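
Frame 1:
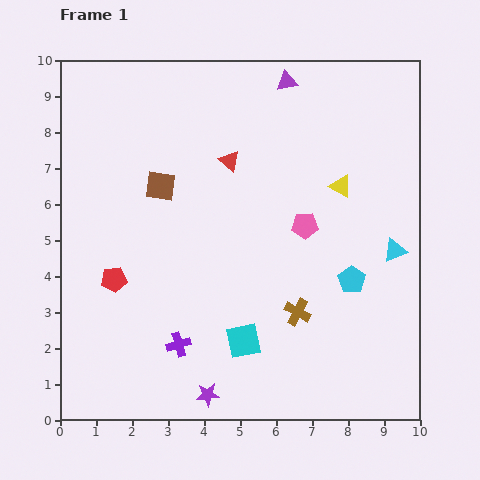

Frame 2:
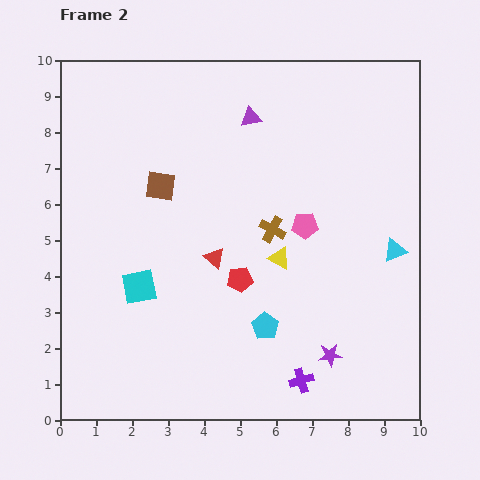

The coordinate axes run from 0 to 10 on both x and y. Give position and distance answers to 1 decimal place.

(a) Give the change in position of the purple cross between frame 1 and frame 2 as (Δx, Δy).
(3.4, -1.0)

The purple cross was at (3.3, 2.1) in frame 1 and (6.7, 1.1) in frame 2.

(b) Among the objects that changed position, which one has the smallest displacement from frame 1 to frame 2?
the purple triangle

(moved 1.4)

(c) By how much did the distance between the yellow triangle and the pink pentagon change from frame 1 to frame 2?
-0.4

Distance in frame 1: 1.5. Distance in frame 2: 1.1.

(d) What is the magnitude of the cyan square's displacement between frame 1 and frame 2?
3.3

The cyan square moved from (5.1, 2.2) to (2.2, 3.7), a distance of √(2.9² + 1.5²) ≈ 3.3.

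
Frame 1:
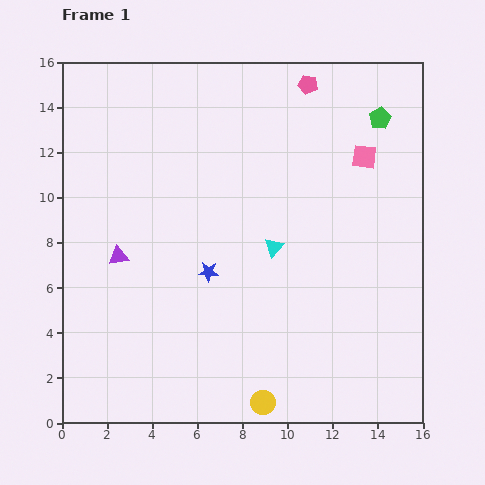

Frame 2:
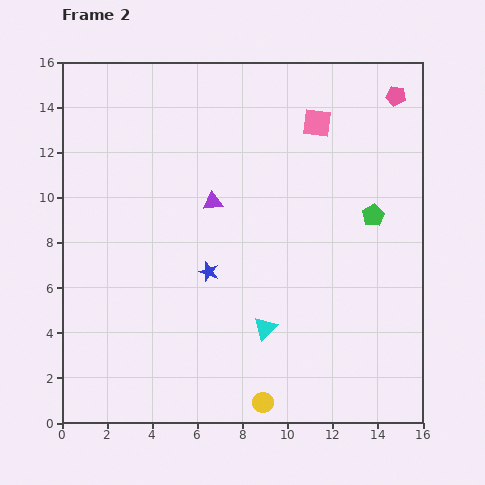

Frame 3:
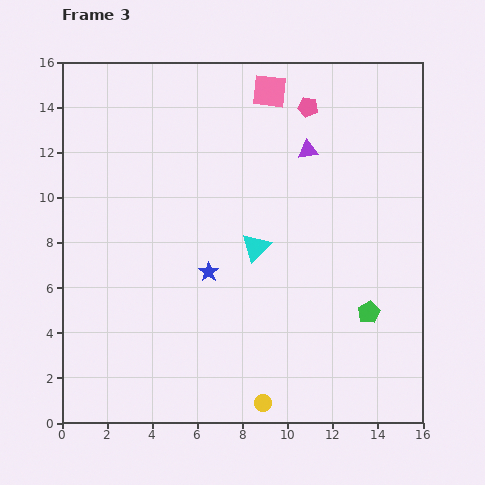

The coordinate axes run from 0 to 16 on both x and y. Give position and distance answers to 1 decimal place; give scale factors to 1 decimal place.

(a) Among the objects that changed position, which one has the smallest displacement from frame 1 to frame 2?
the pink square

(moved 2.6)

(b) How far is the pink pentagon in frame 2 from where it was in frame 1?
3.9

The pink pentagon moved from (10.9, 15.0) to (14.8, 14.5), a distance of √(3.9² + 0.5²) ≈ 3.9.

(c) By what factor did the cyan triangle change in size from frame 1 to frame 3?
1.5×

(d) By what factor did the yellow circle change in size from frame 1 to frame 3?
0.7×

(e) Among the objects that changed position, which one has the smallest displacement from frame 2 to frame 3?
the pink square

(moved 2.5)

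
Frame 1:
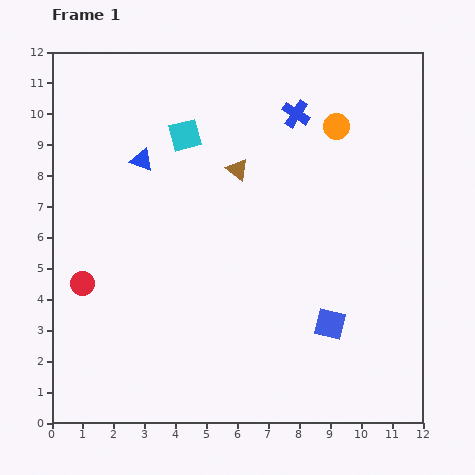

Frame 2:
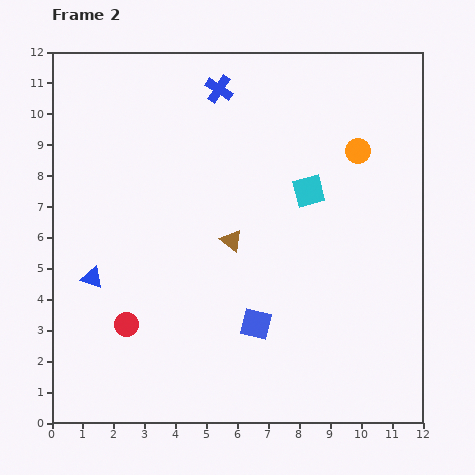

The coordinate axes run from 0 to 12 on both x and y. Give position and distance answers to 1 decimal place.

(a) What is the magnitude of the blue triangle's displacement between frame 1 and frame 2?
4.1

The blue triangle moved from (2.9, 8.5) to (1.3, 4.7), a distance of √(1.6² + 3.8²) ≈ 4.1.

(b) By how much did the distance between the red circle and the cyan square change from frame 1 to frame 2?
+1.5

Distance in frame 1: 5.8. Distance in frame 2: 7.3.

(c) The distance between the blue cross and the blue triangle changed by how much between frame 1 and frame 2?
+2.1

Distance in frame 1: 5.2. Distance in frame 2: 7.3.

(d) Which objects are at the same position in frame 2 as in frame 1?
none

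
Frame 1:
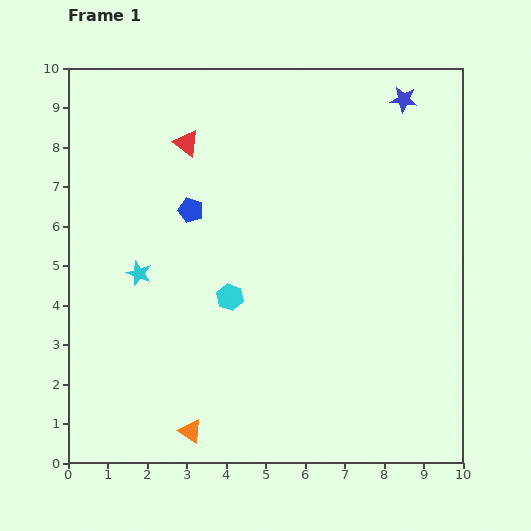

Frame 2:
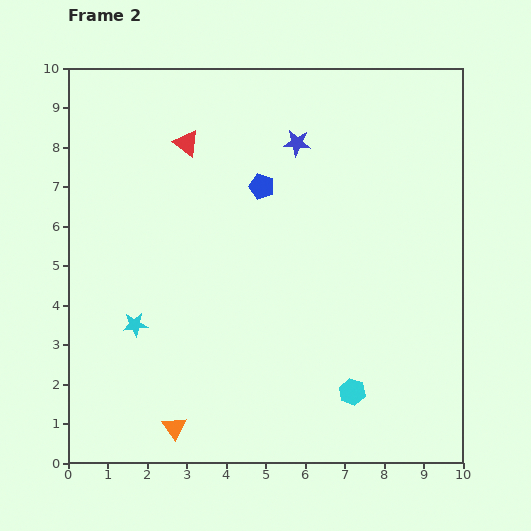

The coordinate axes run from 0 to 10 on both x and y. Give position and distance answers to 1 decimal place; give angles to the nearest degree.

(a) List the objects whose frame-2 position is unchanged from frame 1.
the red triangle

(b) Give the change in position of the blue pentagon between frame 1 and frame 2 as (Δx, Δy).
(1.8, 0.6)

The blue pentagon was at (3.1, 6.4) in frame 1 and (4.9, 7.0) in frame 2.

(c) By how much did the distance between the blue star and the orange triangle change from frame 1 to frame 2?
-2.2

Distance in frame 1: 10.0. Distance in frame 2: 7.8.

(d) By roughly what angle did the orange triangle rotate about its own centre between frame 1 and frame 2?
22° clockwise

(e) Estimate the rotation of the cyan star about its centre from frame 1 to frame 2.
27° counter-clockwise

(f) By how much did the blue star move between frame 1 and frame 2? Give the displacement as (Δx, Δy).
(-2.7, -1.1)

The blue star was at (8.5, 9.2) in frame 1 and (5.8, 8.1) in frame 2.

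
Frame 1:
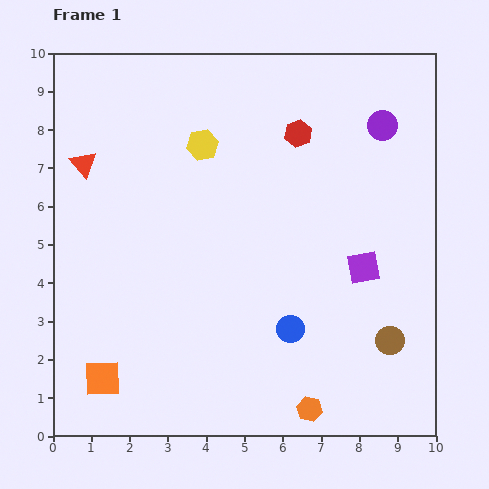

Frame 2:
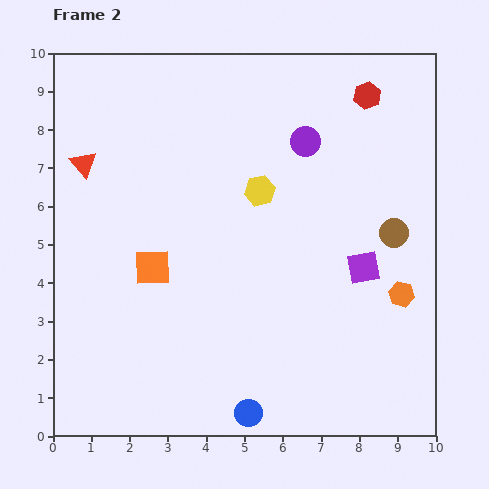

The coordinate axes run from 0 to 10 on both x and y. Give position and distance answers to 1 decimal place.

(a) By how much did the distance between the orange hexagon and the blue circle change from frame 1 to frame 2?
+2.9

Distance in frame 1: 2.2. Distance in frame 2: 5.1.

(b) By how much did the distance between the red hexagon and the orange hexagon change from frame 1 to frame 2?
-1.9

Distance in frame 1: 7.2. Distance in frame 2: 5.3.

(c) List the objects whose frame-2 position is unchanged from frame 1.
the purple square, the red triangle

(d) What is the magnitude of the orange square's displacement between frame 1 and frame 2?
3.2

The orange square moved from (1.3, 1.5) to (2.6, 4.4), a distance of √(1.3² + 2.9²) ≈ 3.2.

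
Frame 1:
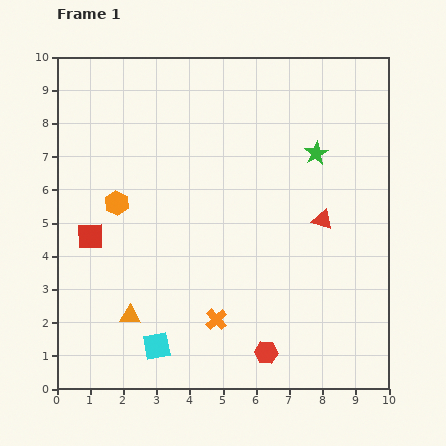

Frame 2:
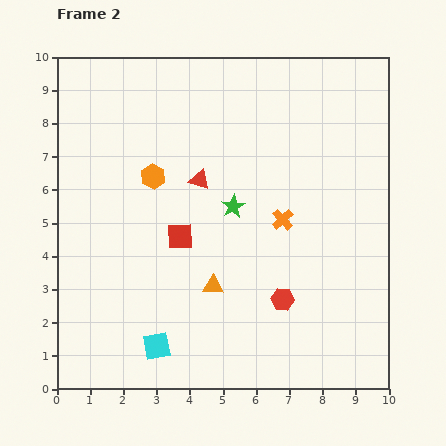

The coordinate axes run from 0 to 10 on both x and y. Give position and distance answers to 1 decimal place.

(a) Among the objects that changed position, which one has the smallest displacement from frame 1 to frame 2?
the orange hexagon

(moved 1.4)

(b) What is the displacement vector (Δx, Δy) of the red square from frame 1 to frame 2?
(2.7, 0.0)

The red square was at (1.0, 4.6) in frame 1 and (3.7, 4.6) in frame 2.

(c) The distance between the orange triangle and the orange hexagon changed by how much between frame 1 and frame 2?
+0.4

Distance in frame 1: 3.4. Distance in frame 2: 3.8.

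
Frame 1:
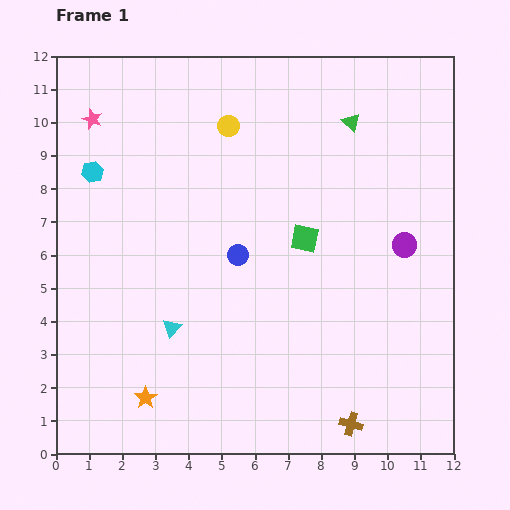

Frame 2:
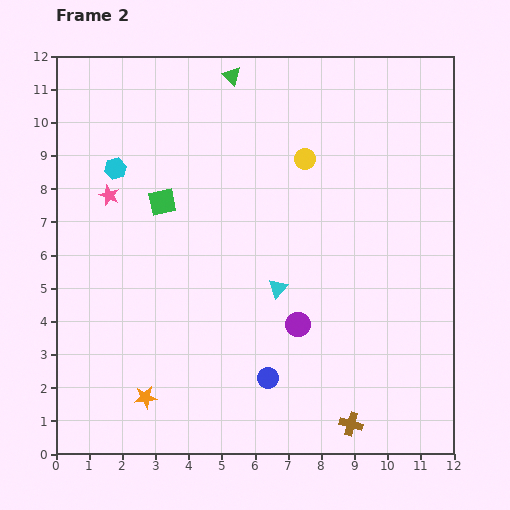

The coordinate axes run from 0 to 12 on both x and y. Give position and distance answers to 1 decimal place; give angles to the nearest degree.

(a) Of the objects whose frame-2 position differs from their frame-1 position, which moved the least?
the cyan hexagon

(moved 0.7)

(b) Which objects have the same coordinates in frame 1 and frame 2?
the brown cross, the orange star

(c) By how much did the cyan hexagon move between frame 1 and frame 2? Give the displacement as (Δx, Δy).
(0.7, 0.1)

The cyan hexagon was at (1.1, 8.5) in frame 1 and (1.8, 8.6) in frame 2.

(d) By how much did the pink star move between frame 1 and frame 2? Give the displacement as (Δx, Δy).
(0.5, -2.3)

The pink star was at (1.1, 10.1) in frame 1 and (1.6, 7.8) in frame 2.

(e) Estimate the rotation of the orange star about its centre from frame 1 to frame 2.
28° clockwise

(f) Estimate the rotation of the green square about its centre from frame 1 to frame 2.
23° counter-clockwise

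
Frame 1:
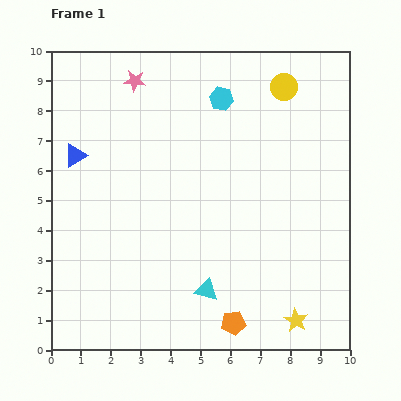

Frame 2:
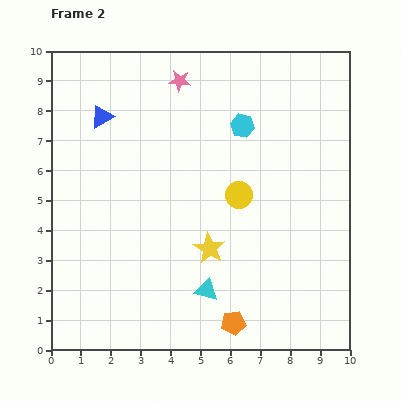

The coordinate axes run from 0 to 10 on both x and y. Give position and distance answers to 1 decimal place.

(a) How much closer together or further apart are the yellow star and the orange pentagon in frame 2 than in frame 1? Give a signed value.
+0.5

Distance in frame 1: 2.1. Distance in frame 2: 2.6.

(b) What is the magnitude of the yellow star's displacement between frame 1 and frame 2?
3.8

The yellow star moved from (8.2, 1.0) to (5.3, 3.4), a distance of √(2.9² + 2.4²) ≈ 3.8.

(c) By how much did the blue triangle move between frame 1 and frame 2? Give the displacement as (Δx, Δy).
(0.9, 1.3)

The blue triangle was at (0.8, 6.5) in frame 1 and (1.7, 7.8) in frame 2.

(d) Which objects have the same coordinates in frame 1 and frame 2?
the cyan triangle, the orange pentagon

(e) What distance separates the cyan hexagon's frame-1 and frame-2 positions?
1.1

The cyan hexagon moved from (5.7, 8.4) to (6.4, 7.5), a distance of √(0.7² + 0.9²) ≈ 1.1.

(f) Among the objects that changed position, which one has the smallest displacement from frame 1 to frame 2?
the cyan hexagon

(moved 1.1)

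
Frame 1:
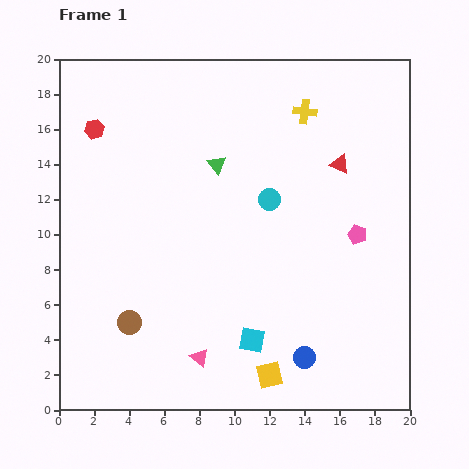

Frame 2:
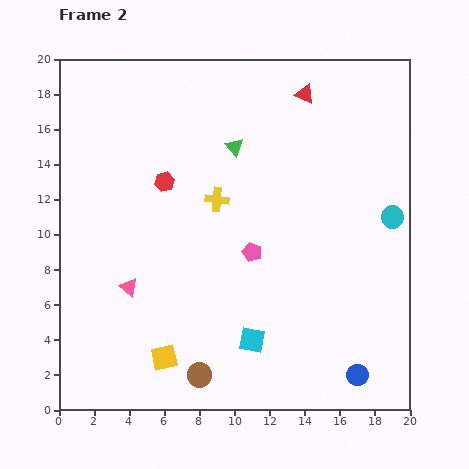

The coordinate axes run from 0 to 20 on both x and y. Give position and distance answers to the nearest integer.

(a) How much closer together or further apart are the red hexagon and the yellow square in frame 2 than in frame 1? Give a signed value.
-7

Distance in frame 1: 17. Distance in frame 2: 10.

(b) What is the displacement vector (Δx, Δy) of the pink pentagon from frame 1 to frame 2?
(-6, -1)

The pink pentagon was at (17, 10) in frame 1 and (11, 9) in frame 2.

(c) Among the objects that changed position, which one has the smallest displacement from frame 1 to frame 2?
the green triangle

(moved 1)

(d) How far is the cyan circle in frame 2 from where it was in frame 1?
7

The cyan circle moved from (12, 12) to (19, 11), a distance of √(7² + 1²) ≈ 7.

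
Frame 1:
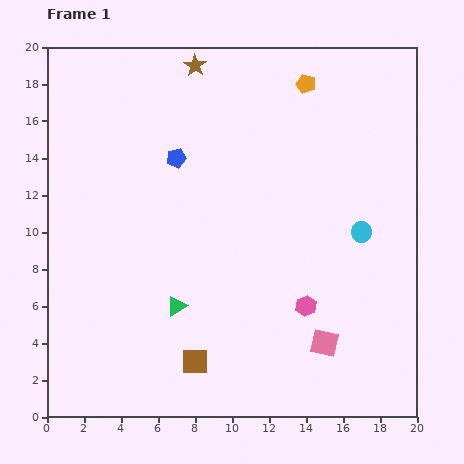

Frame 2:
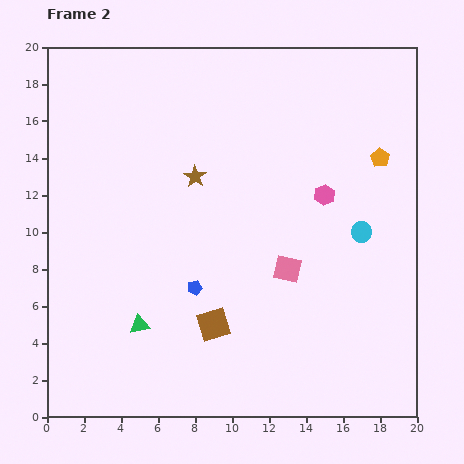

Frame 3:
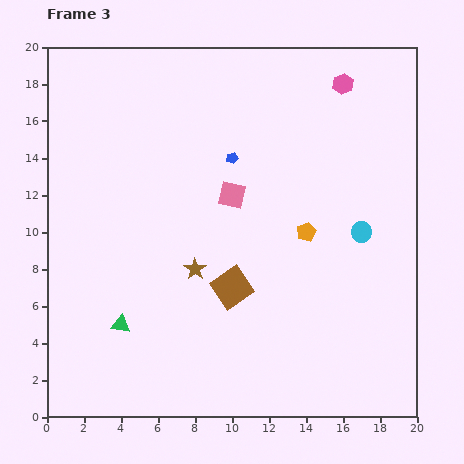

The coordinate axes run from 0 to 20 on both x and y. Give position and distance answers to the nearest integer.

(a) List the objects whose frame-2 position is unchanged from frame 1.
the cyan circle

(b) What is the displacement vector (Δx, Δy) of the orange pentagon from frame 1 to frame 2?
(4, -4)

The orange pentagon was at (14, 18) in frame 1 and (18, 14) in frame 2.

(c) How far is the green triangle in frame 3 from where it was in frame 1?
3

The green triangle moved from (7, 6) to (4, 5), a distance of √(3² + 1²) ≈ 3.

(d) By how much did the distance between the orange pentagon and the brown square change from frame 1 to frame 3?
-11

Distance in frame 1: 16. Distance in frame 3: 5.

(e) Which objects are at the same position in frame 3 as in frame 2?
the cyan circle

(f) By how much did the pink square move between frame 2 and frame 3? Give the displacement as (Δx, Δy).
(-3, 4)

The pink square was at (13, 8) in frame 2 and (10, 12) in frame 3.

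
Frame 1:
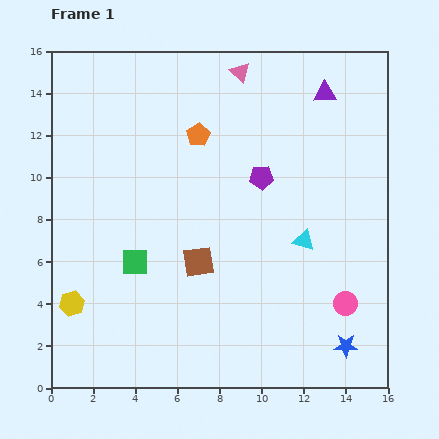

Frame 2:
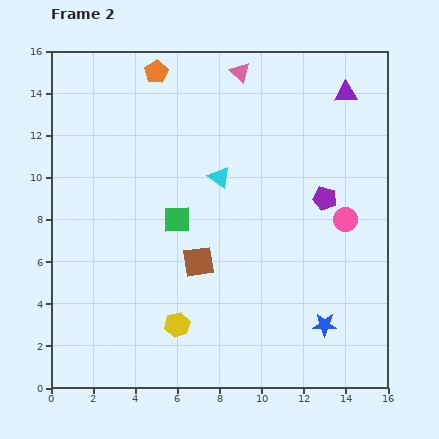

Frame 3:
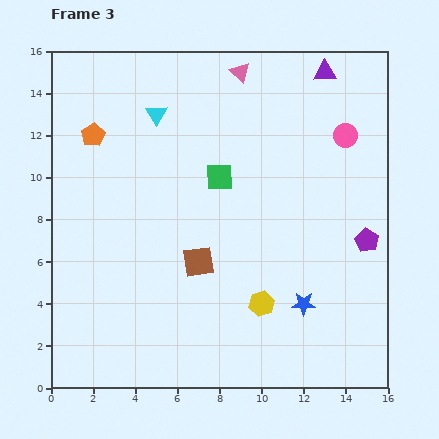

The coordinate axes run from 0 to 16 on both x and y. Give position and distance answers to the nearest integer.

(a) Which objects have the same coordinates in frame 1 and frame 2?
the brown square, the pink triangle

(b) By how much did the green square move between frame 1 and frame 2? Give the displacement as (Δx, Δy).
(2, 2)

The green square was at (4, 6) in frame 1 and (6, 8) in frame 2.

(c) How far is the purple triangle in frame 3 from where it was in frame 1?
1

The purple triangle moved from (13, 14) to (13, 15), a distance of √(0² + 1²) ≈ 1.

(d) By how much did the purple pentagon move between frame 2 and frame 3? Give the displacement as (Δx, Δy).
(2, -2)

The purple pentagon was at (13, 9) in frame 2 and (15, 7) in frame 3.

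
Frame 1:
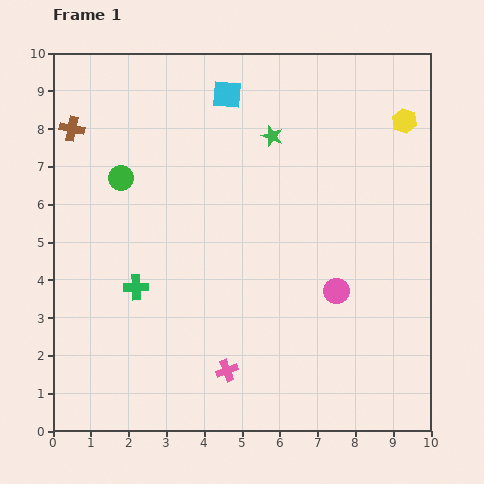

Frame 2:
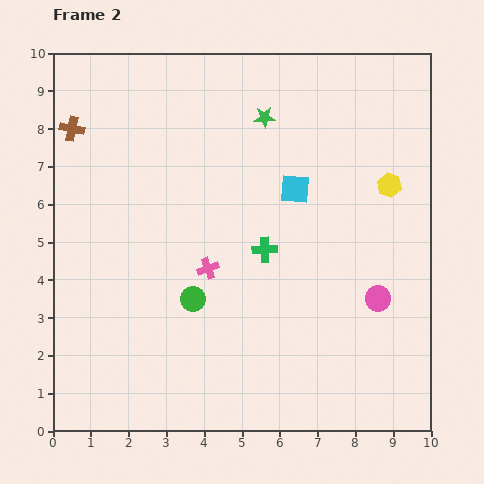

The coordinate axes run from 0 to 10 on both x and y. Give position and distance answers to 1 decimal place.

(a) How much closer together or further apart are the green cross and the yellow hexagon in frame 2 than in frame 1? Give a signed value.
-4.7

Distance in frame 1: 8.4. Distance in frame 2: 3.7.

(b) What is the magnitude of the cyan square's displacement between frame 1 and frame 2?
3.1

The cyan square moved from (4.6, 8.9) to (6.4, 6.4), a distance of √(1.8² + 2.5²) ≈ 3.1.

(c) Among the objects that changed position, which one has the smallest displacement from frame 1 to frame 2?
the green star

(moved 0.5)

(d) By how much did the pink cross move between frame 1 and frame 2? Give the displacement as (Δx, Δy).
(-0.5, 2.7)

The pink cross was at (4.6, 1.6) in frame 1 and (4.1, 4.3) in frame 2.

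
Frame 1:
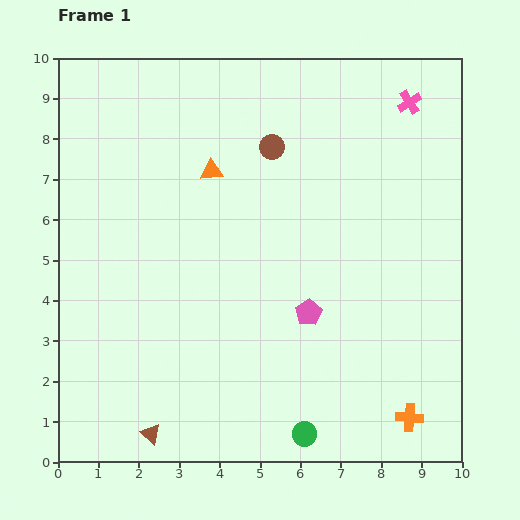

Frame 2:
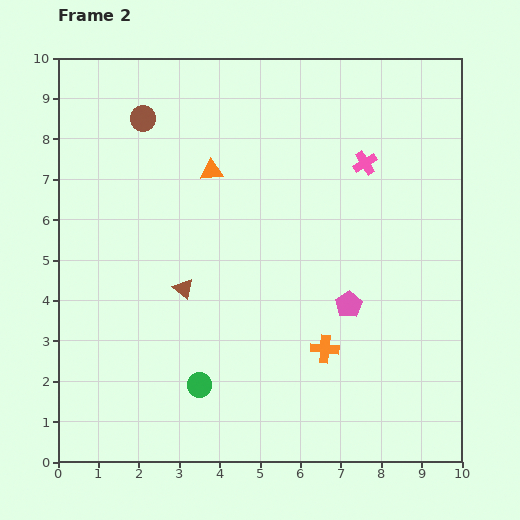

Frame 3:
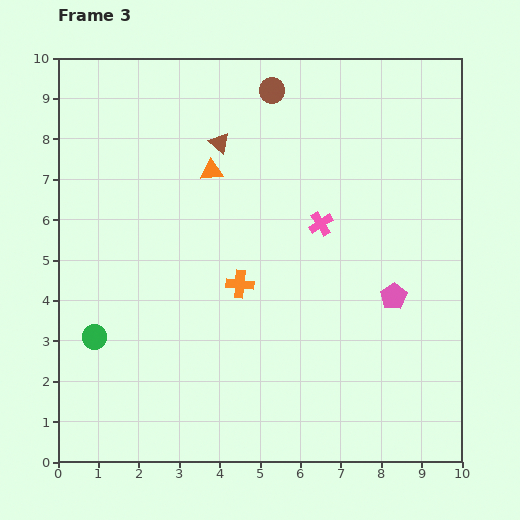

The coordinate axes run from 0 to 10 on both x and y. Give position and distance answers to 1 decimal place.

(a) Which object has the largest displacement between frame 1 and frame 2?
the brown triangle

(moved 3.7; next 3.3)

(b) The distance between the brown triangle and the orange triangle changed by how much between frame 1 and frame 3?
-6.0

Distance in frame 1: 6.7. Distance in frame 3: 0.7.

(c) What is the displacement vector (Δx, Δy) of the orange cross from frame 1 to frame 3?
(-4.2, 3.3)

The orange cross was at (8.7, 1.1) in frame 1 and (4.5, 4.4) in frame 3.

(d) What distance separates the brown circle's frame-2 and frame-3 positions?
3.3

The brown circle moved from (2.1, 8.5) to (5.3, 9.2), a distance of √(3.2² + 0.7²) ≈ 3.3.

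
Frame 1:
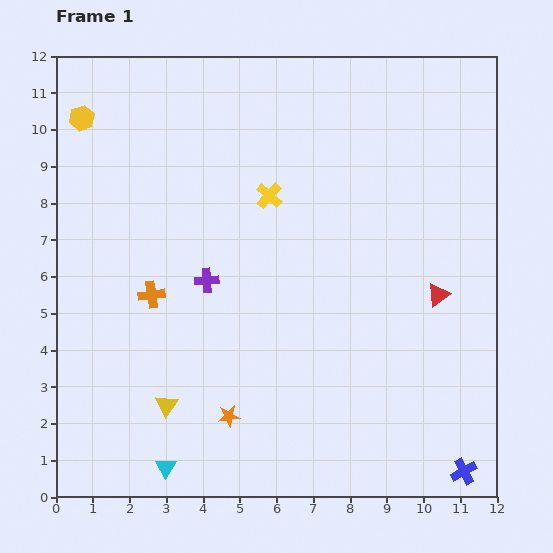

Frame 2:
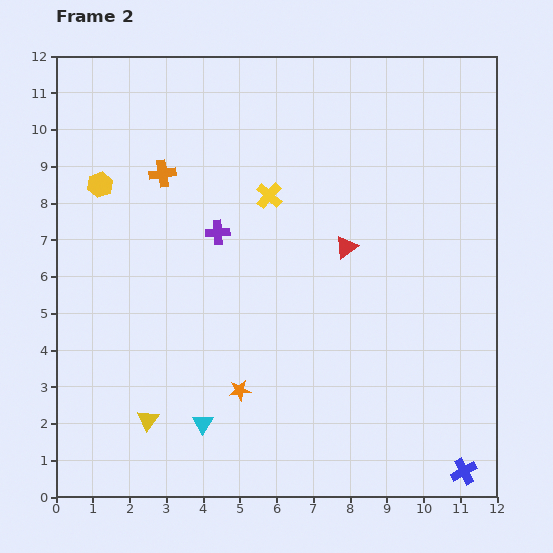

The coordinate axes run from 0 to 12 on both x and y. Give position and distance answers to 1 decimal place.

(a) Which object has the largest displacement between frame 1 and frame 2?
the orange cross

(moved 3.3; next 2.8)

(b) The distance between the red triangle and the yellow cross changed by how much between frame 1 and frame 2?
-2.8

Distance in frame 1: 5.3. Distance in frame 2: 2.5.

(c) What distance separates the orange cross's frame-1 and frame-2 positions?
3.3

The orange cross moved from (2.6, 5.5) to (2.9, 8.8), a distance of √(0.3² + 3.3²) ≈ 3.3.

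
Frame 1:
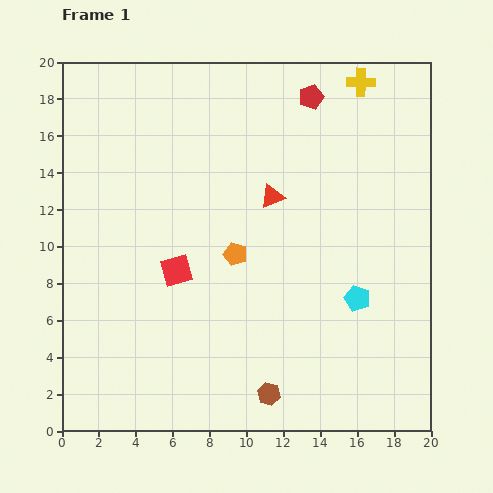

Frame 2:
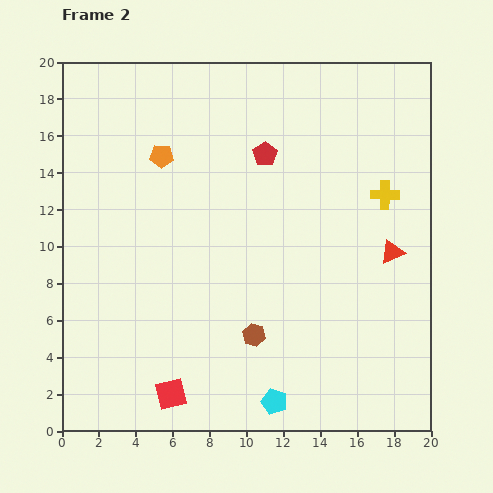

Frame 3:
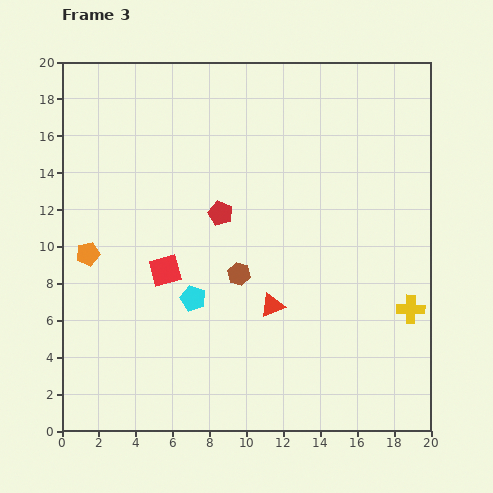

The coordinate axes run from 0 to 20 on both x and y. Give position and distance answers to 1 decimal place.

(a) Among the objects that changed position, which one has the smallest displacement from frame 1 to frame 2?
the brown hexagon

(moved 3.3)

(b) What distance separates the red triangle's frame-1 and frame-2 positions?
7.2

The red triangle moved from (11.4, 12.7) to (17.9, 9.7), a distance of √(6.5² + 3.0²) ≈ 7.2.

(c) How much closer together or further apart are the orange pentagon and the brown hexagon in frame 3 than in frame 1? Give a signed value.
+0.5

Distance in frame 1: 7.8. Distance in frame 3: 8.3.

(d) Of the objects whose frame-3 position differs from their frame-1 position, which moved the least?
the red square

(moved 0.6)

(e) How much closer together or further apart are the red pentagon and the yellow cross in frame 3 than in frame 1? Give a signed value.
+8.7

Distance in frame 1: 2.8. Distance in frame 3: 11.5.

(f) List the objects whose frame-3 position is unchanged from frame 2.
none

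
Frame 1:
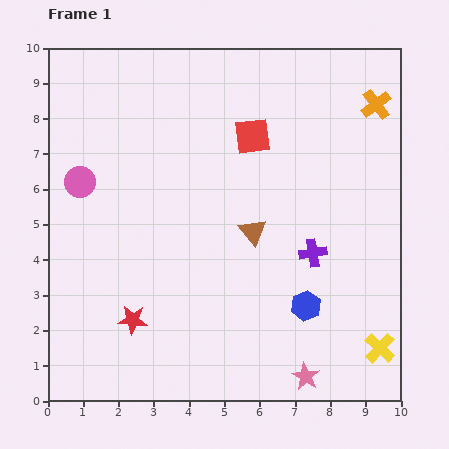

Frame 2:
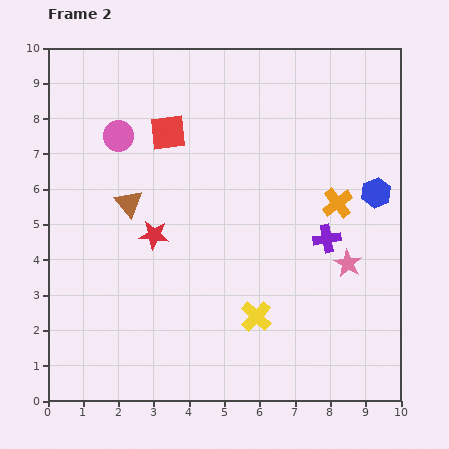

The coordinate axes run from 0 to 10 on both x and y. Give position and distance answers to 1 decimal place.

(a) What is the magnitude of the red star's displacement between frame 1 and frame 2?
2.5

The red star moved from (2.4, 2.3) to (3.0, 4.7), a distance of √(0.6² + 2.4²) ≈ 2.5.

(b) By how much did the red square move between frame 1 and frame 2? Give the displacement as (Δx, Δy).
(-2.4, 0.1)

The red square was at (5.8, 7.5) in frame 1 and (3.4, 7.6) in frame 2.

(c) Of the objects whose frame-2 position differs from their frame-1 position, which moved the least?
the purple cross

(moved 0.6)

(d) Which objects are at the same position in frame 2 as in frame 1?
none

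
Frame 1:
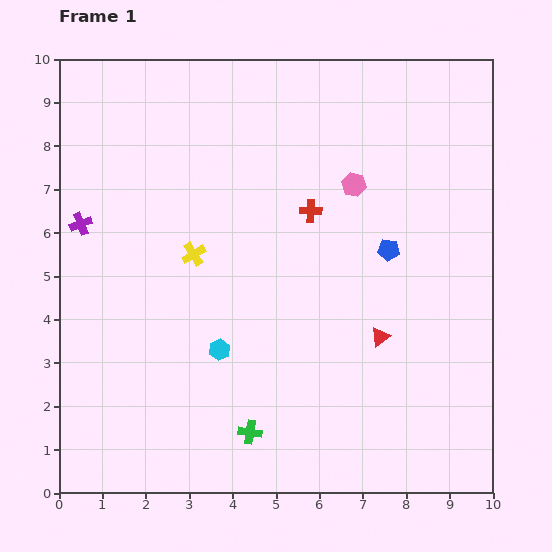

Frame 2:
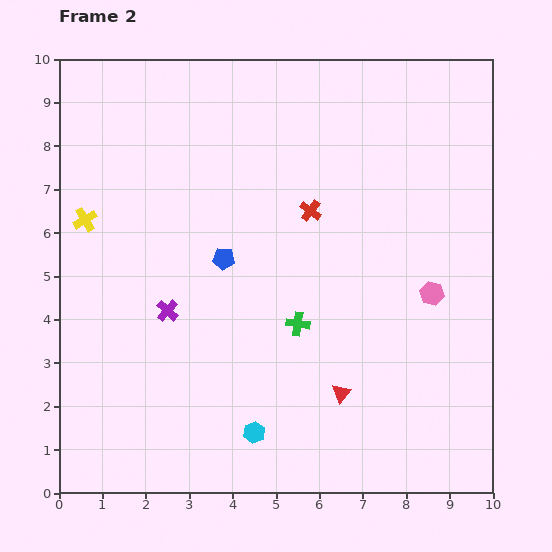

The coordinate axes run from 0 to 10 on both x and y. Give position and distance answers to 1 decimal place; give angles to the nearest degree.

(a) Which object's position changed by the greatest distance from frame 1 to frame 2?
the blue pentagon

(moved 3.8; next 3.1)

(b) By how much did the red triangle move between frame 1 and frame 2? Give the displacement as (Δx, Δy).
(-0.9, -1.3)

The red triangle was at (7.4, 3.6) in frame 1 and (6.5, 2.3) in frame 2.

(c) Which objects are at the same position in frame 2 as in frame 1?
the red cross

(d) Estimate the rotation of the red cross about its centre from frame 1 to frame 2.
34° clockwise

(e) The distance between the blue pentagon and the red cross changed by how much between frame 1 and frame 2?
+0.3

Distance in frame 1: 2.0. Distance in frame 2: 2.3.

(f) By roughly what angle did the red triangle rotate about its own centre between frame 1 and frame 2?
15° counter-clockwise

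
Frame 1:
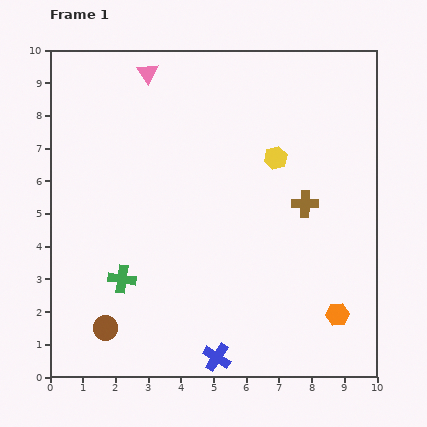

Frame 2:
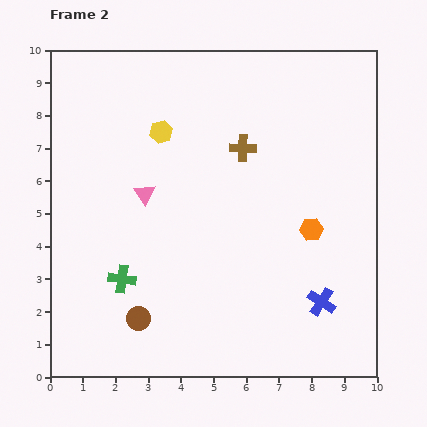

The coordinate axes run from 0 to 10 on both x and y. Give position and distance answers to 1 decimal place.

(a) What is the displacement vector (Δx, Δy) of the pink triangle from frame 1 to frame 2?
(-0.1, -3.7)

The pink triangle was at (3.0, 9.3) in frame 1 and (2.9, 5.6) in frame 2.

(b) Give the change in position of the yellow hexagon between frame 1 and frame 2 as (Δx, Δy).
(-3.5, 0.8)

The yellow hexagon was at (6.9, 6.7) in frame 1 and (3.4, 7.5) in frame 2.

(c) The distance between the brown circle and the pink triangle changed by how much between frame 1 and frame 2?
-4.1

Distance in frame 1: 7.9. Distance in frame 2: 3.8.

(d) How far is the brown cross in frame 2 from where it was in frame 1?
2.5

The brown cross moved from (7.8, 5.3) to (5.9, 7.0), a distance of √(1.9² + 1.7²) ≈ 2.5.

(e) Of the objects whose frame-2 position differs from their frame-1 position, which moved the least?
the brown circle

(moved 1.0)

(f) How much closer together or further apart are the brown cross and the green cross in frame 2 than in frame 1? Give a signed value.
-0.7

Distance in frame 1: 6.1. Distance in frame 2: 5.4.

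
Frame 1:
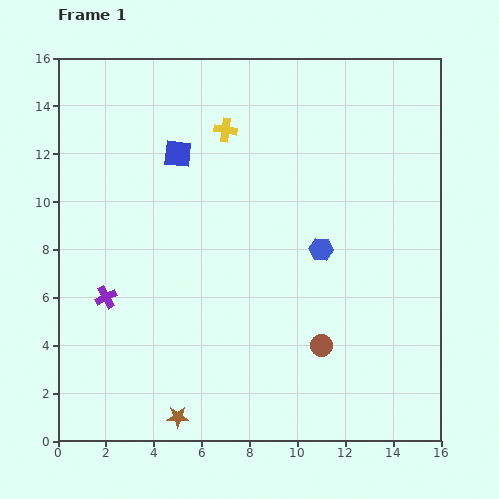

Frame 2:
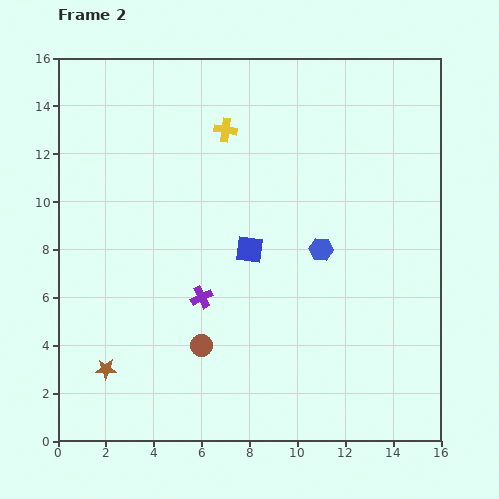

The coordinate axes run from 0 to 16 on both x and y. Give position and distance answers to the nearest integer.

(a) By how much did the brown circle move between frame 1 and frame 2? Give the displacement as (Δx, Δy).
(-5, 0)

The brown circle was at (11, 4) in frame 1 and (6, 4) in frame 2.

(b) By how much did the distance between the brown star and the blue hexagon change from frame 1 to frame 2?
+1

Distance in frame 1: 9. Distance in frame 2: 10.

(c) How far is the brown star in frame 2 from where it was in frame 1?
4

The brown star moved from (5, 1) to (2, 3), a distance of √(3² + 2²) ≈ 4.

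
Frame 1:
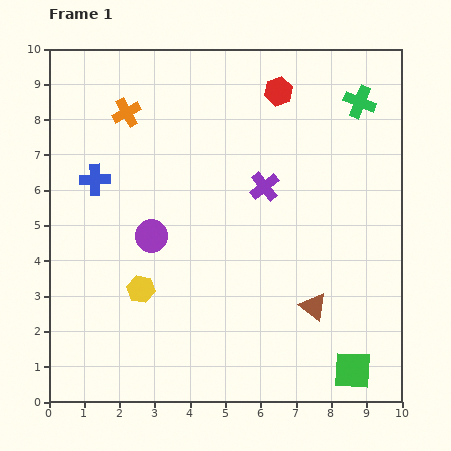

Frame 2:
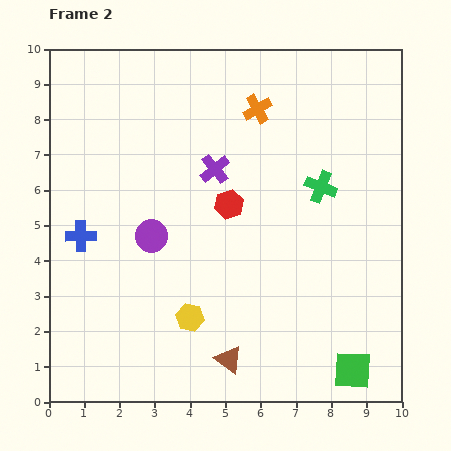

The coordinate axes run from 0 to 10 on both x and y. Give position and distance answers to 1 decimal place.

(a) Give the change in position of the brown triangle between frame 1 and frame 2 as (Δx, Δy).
(-2.4, -1.5)

The brown triangle was at (7.5, 2.7) in frame 1 and (5.1, 1.2) in frame 2.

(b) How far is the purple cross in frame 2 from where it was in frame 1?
1.5

The purple cross moved from (6.1, 6.1) to (4.7, 6.6), a distance of √(1.4² + 0.5²) ≈ 1.5.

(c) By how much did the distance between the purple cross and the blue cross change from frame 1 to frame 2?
-0.6

Distance in frame 1: 4.8. Distance in frame 2: 4.2.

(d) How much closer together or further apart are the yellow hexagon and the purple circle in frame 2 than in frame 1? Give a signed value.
+1.0

Distance in frame 1: 1.5. Distance in frame 2: 2.5.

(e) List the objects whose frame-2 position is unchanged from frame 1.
the green square, the purple circle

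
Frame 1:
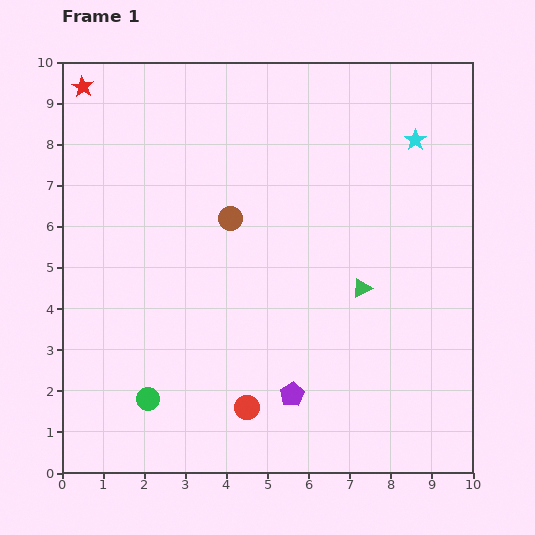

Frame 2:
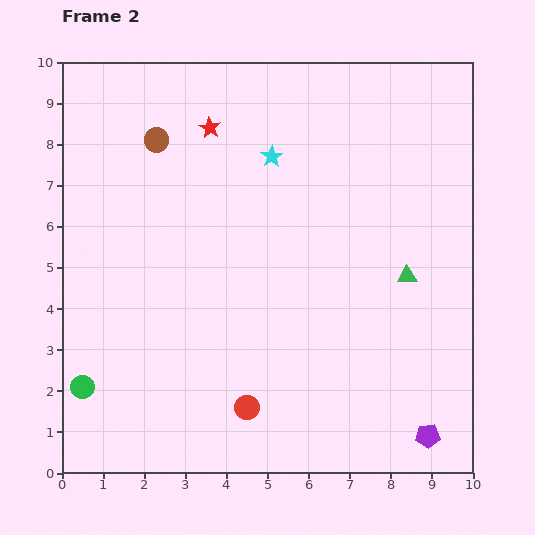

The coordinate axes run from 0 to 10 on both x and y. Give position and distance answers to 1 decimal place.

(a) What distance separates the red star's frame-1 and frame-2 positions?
3.3

The red star moved from (0.5, 9.4) to (3.6, 8.4), a distance of √(3.1² + 1.0²) ≈ 3.3.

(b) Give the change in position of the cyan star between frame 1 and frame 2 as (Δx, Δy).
(-3.5, -0.4)

The cyan star was at (8.6, 8.1) in frame 1 and (5.1, 7.7) in frame 2.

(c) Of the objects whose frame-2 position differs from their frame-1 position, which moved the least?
the green triangle

(moved 1.1)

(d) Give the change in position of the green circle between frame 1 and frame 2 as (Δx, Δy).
(-1.6, 0.3)

The green circle was at (2.1, 1.8) in frame 1 and (0.5, 2.1) in frame 2.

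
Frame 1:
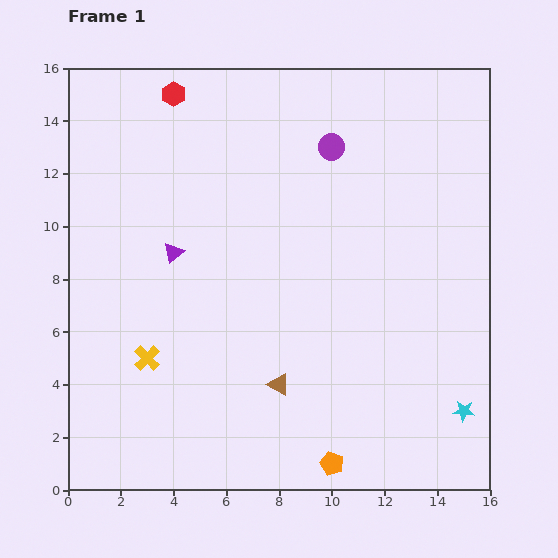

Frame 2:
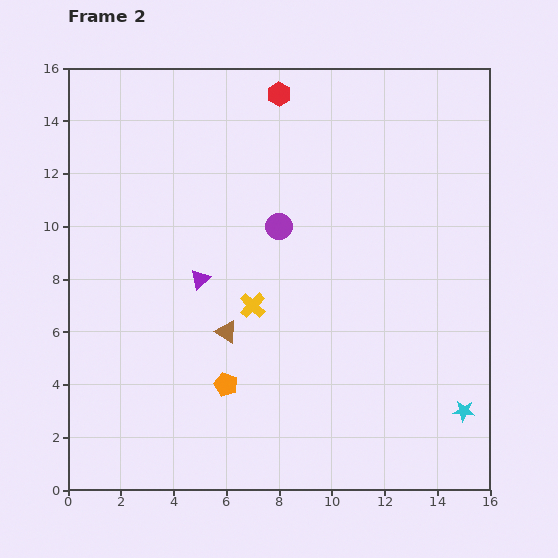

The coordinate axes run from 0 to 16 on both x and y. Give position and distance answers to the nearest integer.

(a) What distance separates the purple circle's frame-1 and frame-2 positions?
4

The purple circle moved from (10, 13) to (8, 10), a distance of √(2² + 3²) ≈ 4.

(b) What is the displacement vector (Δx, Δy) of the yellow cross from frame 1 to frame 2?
(4, 2)

The yellow cross was at (3, 5) in frame 1 and (7, 7) in frame 2.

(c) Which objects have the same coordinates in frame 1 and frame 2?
the cyan star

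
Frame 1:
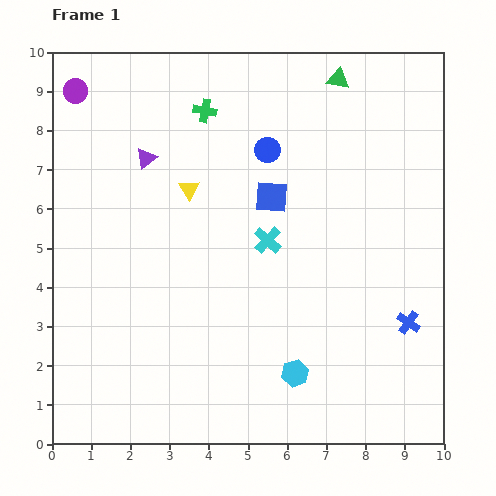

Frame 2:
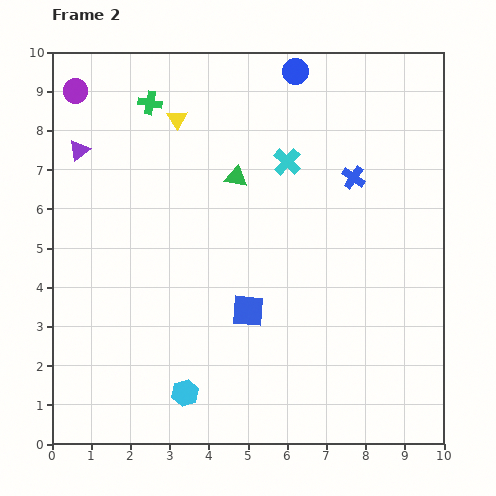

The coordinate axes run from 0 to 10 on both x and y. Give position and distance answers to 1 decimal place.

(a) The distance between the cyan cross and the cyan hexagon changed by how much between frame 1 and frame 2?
+2.9

Distance in frame 1: 3.5. Distance in frame 2: 6.4.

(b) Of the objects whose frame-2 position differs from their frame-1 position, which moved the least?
the green cross

(moved 1.4)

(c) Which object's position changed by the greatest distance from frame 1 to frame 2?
the blue cross

(moved 4.0; next 3.6)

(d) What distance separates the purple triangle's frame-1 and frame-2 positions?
1.7

The purple triangle moved from (2.4, 7.3) to (0.7, 7.5), a distance of √(1.7² + 0.2²) ≈ 1.7.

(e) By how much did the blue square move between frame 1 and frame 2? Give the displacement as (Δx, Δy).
(-0.6, -2.9)

The blue square was at (5.6, 6.3) in frame 1 and (5.0, 3.4) in frame 2.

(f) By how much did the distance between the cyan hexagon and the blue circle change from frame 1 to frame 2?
+3.0

Distance in frame 1: 5.7. Distance in frame 2: 8.7.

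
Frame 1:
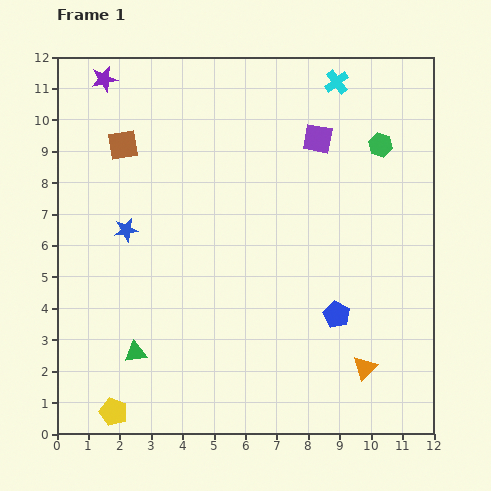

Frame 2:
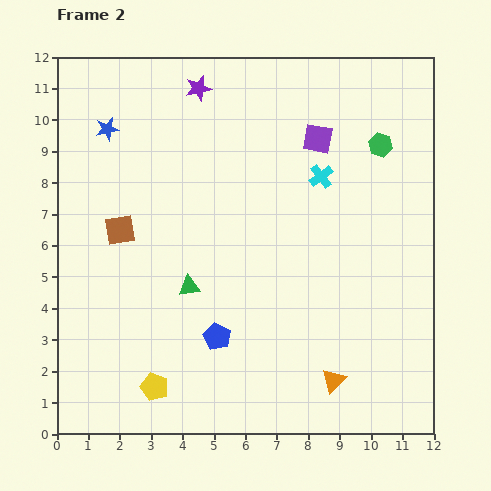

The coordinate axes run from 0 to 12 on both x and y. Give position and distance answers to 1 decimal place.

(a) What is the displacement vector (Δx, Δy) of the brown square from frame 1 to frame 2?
(-0.1, -2.7)

The brown square was at (2.1, 9.2) in frame 1 and (2.0, 6.5) in frame 2.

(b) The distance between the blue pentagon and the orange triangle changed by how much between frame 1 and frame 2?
+2.1

Distance in frame 1: 1.9. Distance in frame 2: 4.0.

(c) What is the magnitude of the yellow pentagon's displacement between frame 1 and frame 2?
1.5

The yellow pentagon moved from (1.8, 0.7) to (3.1, 1.5), a distance of √(1.3² + 0.8²) ≈ 1.5.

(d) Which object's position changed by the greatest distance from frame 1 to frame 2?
the blue pentagon

(moved 3.9; next 3.3)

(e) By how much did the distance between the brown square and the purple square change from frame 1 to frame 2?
+0.7

Distance in frame 1: 6.2. Distance in frame 2: 6.9.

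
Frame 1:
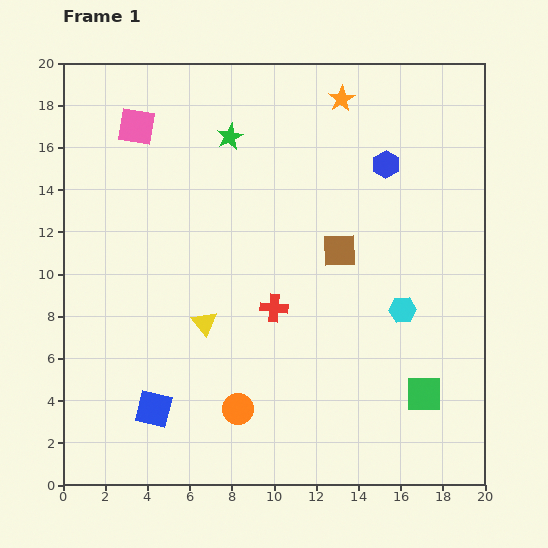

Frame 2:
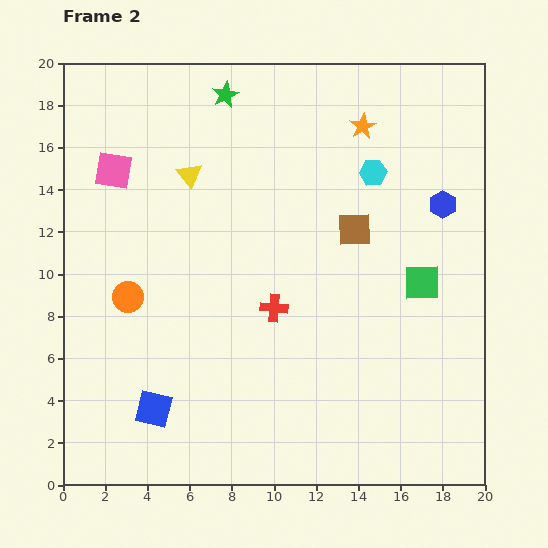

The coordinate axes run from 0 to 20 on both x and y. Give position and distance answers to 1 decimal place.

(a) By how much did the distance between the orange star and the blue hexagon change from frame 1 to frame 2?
+1.6

Distance in frame 1: 3.7. Distance in frame 2: 5.3.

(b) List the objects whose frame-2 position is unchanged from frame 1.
the blue square, the red cross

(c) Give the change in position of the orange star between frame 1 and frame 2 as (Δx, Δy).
(1.0, -1.3)

The orange star was at (13.2, 18.3) in frame 1 and (14.2, 17.0) in frame 2.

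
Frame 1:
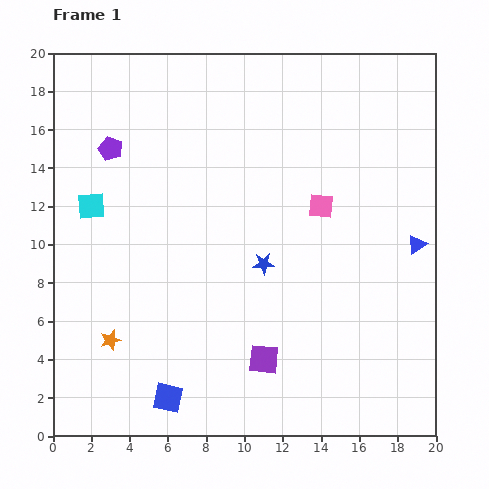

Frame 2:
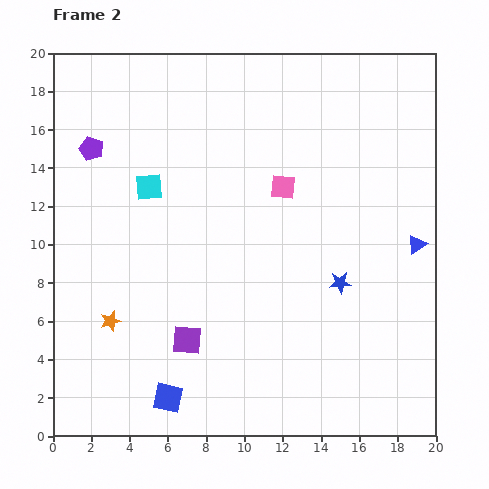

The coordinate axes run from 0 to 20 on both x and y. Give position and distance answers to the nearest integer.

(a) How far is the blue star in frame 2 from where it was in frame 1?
4

The blue star moved from (11, 9) to (15, 8), a distance of √(4² + 1²) ≈ 4.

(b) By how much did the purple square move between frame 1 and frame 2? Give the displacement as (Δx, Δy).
(-4, 1)

The purple square was at (11, 4) in frame 1 and (7, 5) in frame 2.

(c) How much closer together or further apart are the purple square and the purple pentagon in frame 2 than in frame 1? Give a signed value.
-3

Distance in frame 1: 14. Distance in frame 2: 11.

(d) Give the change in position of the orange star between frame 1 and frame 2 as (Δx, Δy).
(0, 1)

The orange star was at (3, 5) in frame 1 and (3, 6) in frame 2.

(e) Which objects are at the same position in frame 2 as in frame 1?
the blue square, the blue triangle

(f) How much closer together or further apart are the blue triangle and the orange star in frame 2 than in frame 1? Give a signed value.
-1

Distance in frame 1: 17. Distance in frame 2: 16.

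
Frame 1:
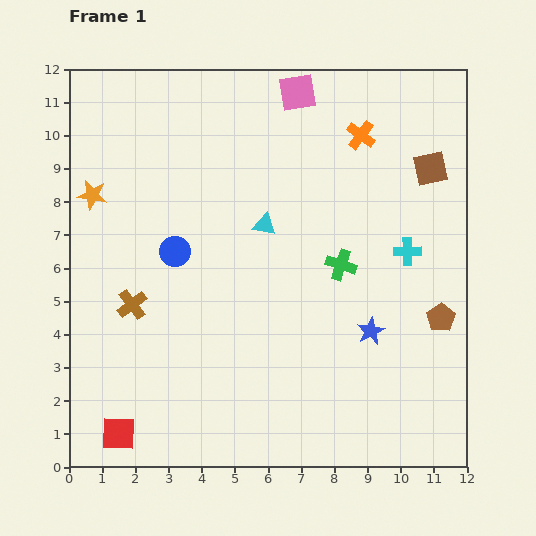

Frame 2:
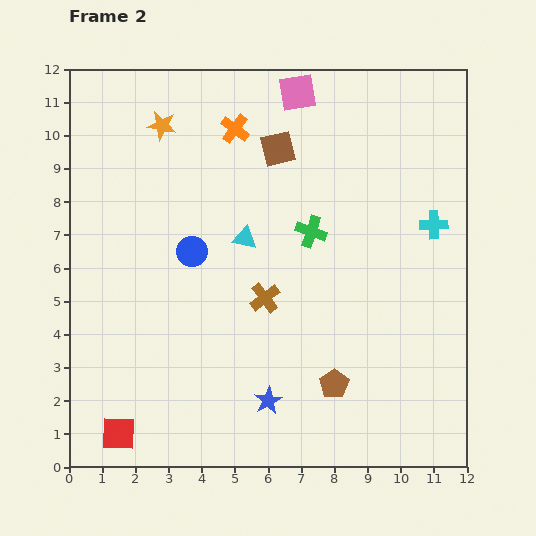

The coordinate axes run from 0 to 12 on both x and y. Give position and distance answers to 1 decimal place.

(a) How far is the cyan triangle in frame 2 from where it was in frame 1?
0.7

The cyan triangle moved from (5.9, 7.3) to (5.3, 6.9), a distance of √(0.6² + 0.4²) ≈ 0.7.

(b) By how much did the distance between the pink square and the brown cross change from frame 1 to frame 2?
-1.8

Distance in frame 1: 8.1. Distance in frame 2: 6.3.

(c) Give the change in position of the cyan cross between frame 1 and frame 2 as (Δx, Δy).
(0.8, 0.8)

The cyan cross was at (10.2, 6.5) in frame 1 and (11.0, 7.3) in frame 2.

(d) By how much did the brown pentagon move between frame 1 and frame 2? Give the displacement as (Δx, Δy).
(-3.2, -2.0)

The brown pentagon was at (11.2, 4.5) in frame 1 and (8.0, 2.5) in frame 2.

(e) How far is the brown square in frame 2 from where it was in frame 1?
4.6

The brown square moved from (10.9, 9.0) to (6.3, 9.6), a distance of √(4.6² + 0.6²) ≈ 4.6.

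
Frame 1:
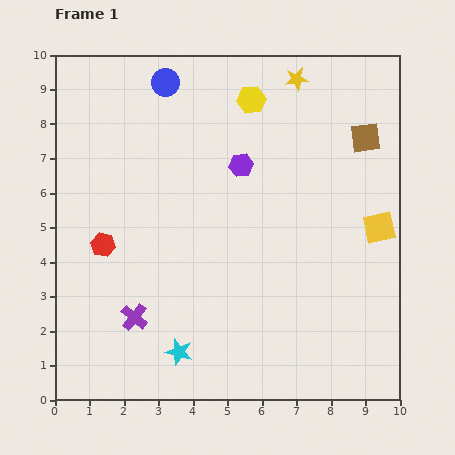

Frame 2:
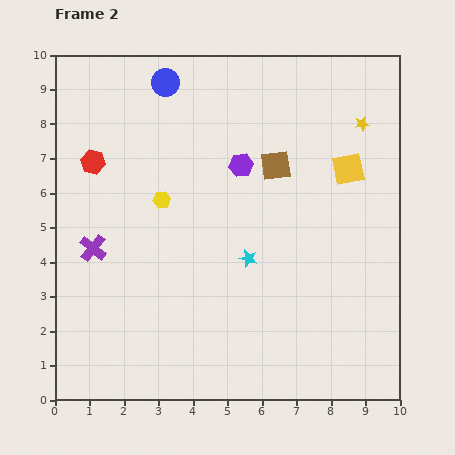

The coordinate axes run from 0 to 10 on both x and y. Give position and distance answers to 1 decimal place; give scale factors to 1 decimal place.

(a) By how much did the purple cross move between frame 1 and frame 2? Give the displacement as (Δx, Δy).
(-1.2, 2.0)

The purple cross was at (2.3, 2.4) in frame 1 and (1.1, 4.4) in frame 2.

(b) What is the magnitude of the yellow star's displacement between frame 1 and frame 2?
2.3

The yellow star moved from (7.0, 9.3) to (8.9, 8.0), a distance of √(1.9² + 1.3²) ≈ 2.3.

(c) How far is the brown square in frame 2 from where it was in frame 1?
2.7

The brown square moved from (9.0, 7.6) to (6.4, 6.8), a distance of √(2.6² + 0.8²) ≈ 2.7.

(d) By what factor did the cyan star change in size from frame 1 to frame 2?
0.7×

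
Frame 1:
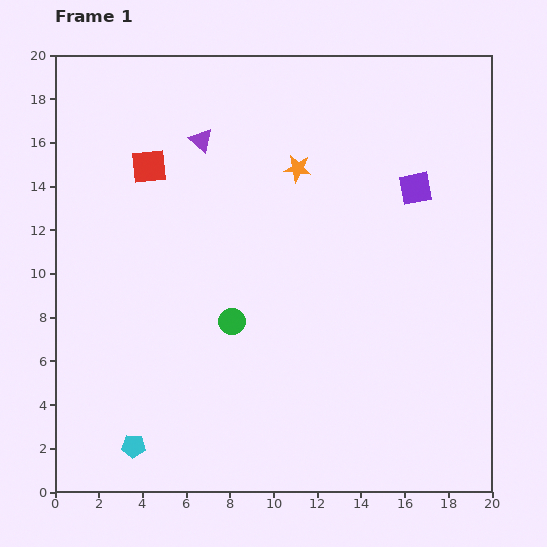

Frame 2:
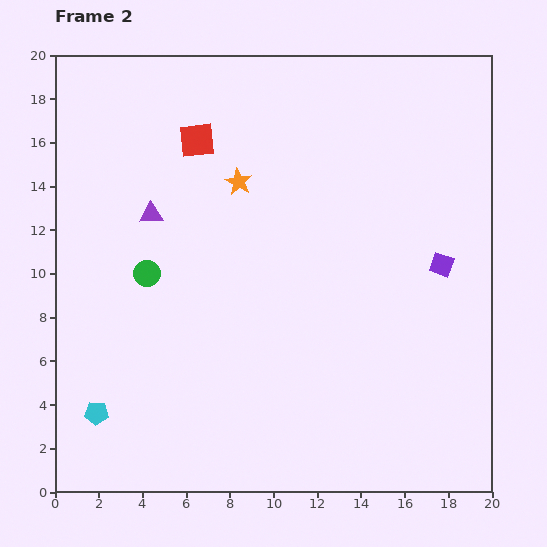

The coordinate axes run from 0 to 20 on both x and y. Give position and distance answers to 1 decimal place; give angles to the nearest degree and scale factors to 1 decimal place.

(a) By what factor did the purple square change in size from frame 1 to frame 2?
0.7×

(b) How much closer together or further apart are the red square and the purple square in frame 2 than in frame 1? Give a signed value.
+0.4

Distance in frame 1: 12.2. Distance in frame 2: 12.6.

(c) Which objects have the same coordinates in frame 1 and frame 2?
none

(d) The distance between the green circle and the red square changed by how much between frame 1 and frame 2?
-1.6

Distance in frame 1: 8.1. Distance in frame 2: 6.5.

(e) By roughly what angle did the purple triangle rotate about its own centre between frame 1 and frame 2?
45° counter-clockwise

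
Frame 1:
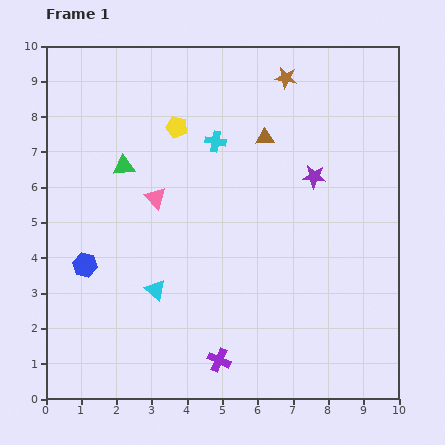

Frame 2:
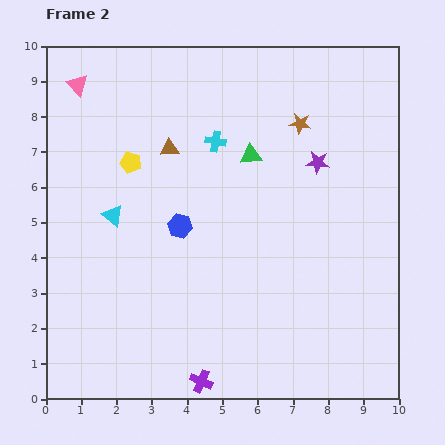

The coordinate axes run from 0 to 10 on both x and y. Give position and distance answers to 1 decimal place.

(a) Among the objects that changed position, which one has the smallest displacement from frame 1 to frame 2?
the purple star

(moved 0.4)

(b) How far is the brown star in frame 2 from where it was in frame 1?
1.4

The brown star moved from (6.8, 9.1) to (7.2, 7.8), a distance of √(0.4² + 1.3²) ≈ 1.4.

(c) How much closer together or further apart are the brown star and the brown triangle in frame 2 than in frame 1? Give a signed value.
+2.0

Distance in frame 1: 1.8. Distance in frame 2: 3.8.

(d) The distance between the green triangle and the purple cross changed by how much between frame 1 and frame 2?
+0.5

Distance in frame 1: 6.1. Distance in frame 2: 6.6.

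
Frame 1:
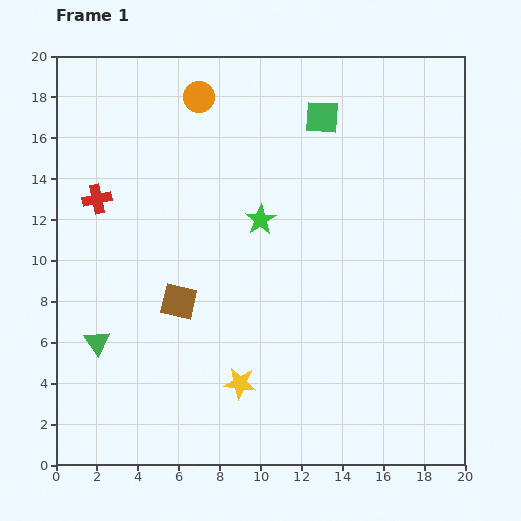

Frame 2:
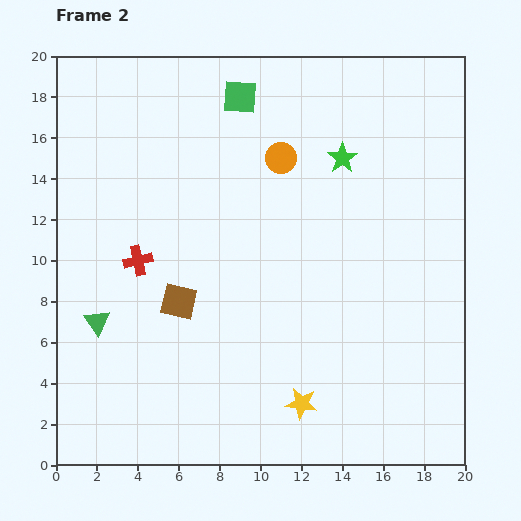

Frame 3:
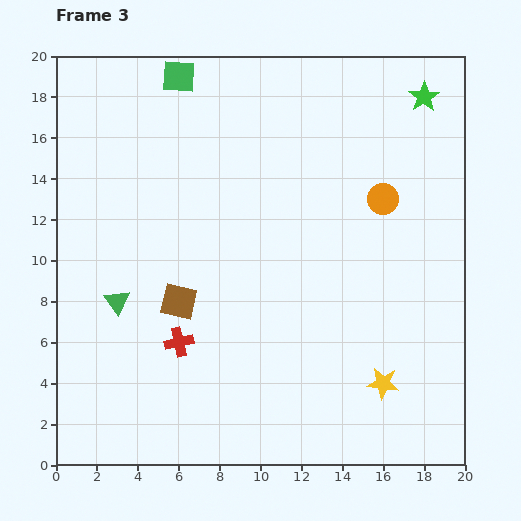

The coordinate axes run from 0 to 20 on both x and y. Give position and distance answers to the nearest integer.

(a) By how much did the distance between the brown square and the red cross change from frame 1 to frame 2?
-3

Distance in frame 1: 6. Distance in frame 2: 3.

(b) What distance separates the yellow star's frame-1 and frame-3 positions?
7

The yellow star moved from (9, 4) to (16, 4), a distance of √(7² + 0²) ≈ 7.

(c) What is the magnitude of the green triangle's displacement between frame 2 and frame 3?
1

The green triangle moved from (2, 7) to (3, 8), a distance of √(1² + 1²) ≈ 1.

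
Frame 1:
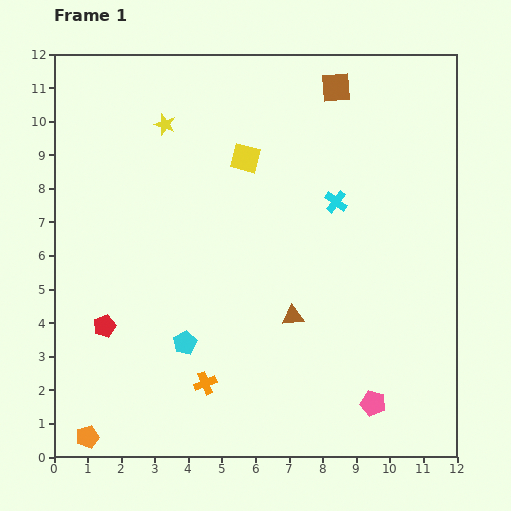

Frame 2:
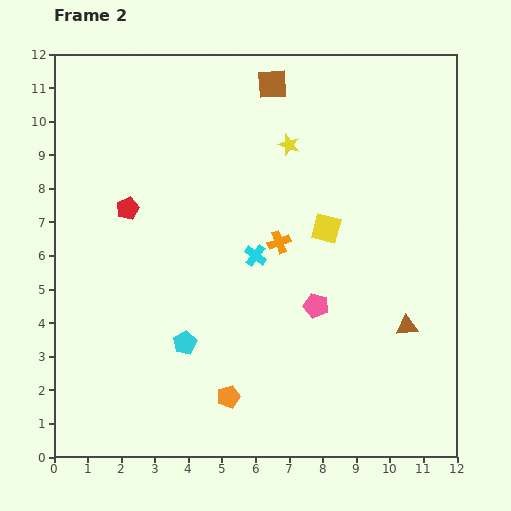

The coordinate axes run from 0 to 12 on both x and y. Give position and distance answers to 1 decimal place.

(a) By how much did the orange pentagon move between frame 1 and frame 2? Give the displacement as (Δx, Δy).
(4.2, 1.2)

The orange pentagon was at (1.0, 0.6) in frame 1 and (5.2, 1.8) in frame 2.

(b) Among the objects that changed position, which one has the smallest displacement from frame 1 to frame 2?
the brown square

(moved 1.9)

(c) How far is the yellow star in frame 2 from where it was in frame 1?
3.7

The yellow star moved from (3.3, 9.9) to (7.0, 9.3), a distance of √(3.7² + 0.6²) ≈ 3.7.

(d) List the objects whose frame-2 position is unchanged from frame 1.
the cyan pentagon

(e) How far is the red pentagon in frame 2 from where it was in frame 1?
3.6

The red pentagon moved from (1.5, 3.9) to (2.2, 7.4), a distance of √(0.7² + 3.5²) ≈ 3.6.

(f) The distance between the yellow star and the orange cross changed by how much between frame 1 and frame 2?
-4.9

Distance in frame 1: 7.8. Distance in frame 2: 2.9.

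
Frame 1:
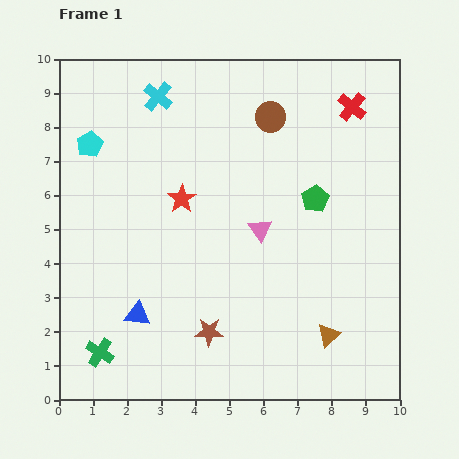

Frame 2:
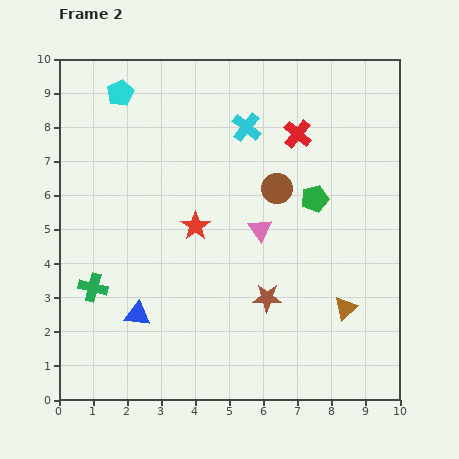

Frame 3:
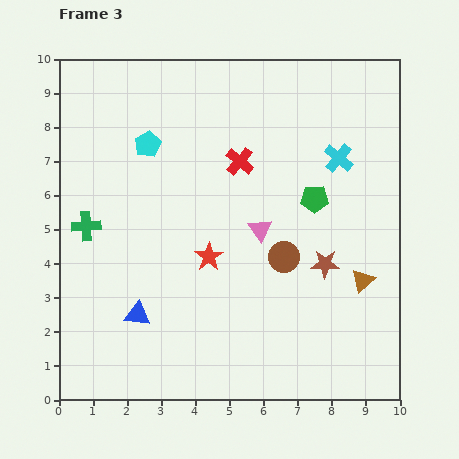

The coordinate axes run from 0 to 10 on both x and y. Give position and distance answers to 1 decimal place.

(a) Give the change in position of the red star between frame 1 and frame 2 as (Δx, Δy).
(0.4, -0.8)

The red star was at (3.6, 5.9) in frame 1 and (4.0, 5.1) in frame 2.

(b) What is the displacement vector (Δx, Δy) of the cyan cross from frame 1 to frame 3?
(5.3, -1.8)

The cyan cross was at (2.9, 8.9) in frame 1 and (8.2, 7.1) in frame 3.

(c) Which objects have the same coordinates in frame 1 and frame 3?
the green pentagon, the pink triangle, the blue triangle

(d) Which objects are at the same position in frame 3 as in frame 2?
the green pentagon, the pink triangle, the blue triangle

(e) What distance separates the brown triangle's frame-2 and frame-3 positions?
0.9

The brown triangle moved from (8.4, 2.7) to (8.9, 3.5), a distance of √(0.5² + 0.8²) ≈ 0.9.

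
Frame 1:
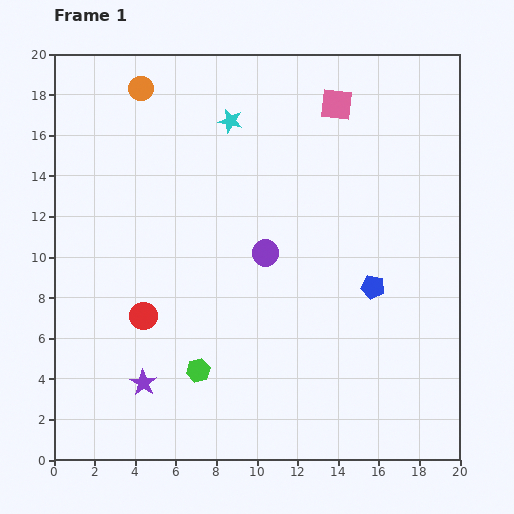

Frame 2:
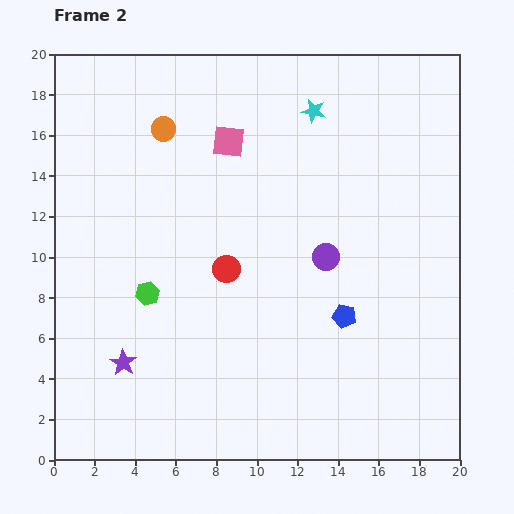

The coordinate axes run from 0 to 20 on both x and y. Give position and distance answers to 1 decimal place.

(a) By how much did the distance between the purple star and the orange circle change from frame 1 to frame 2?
-2.8

Distance in frame 1: 14.5. Distance in frame 2: 11.7.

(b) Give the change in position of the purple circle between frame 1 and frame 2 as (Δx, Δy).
(3.0, -0.2)

The purple circle was at (10.4, 10.2) in frame 1 and (13.4, 10.0) in frame 2.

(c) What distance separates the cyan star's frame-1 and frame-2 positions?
4.1

The cyan star moved from (8.7, 16.7) to (12.8, 17.2), a distance of √(4.1² + 0.5²) ≈ 4.1.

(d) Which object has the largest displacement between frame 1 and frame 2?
the pink square

(moved 5.6; next 4.7)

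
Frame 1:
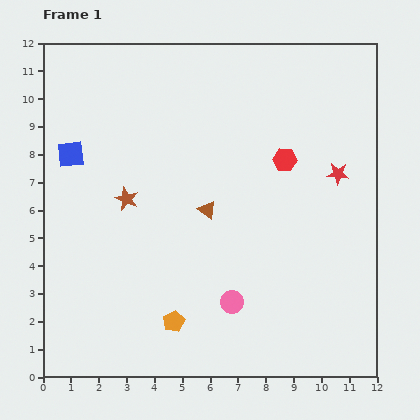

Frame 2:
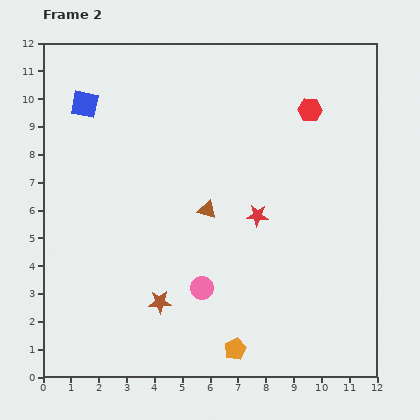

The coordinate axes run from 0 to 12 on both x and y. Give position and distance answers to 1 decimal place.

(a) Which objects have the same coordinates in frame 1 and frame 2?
the brown triangle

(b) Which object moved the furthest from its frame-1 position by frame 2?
the brown star

(moved 3.9; next 3.3)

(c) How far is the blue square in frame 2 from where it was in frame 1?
1.9

The blue square moved from (1.0, 8.0) to (1.5, 9.8), a distance of √(0.5² + 1.8²) ≈ 1.9.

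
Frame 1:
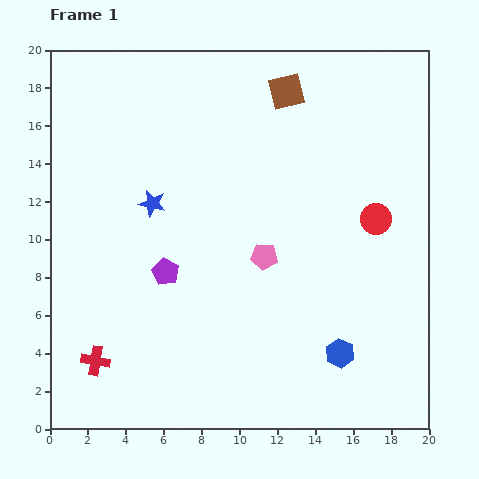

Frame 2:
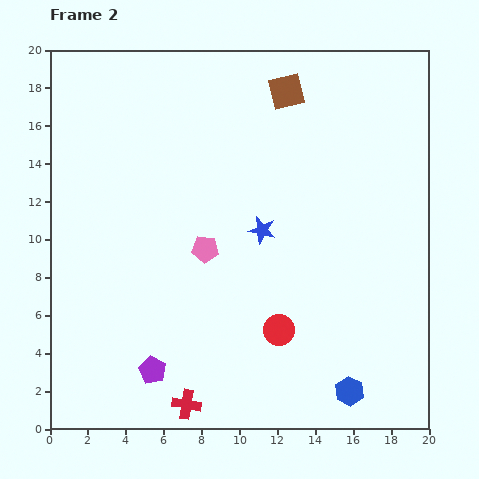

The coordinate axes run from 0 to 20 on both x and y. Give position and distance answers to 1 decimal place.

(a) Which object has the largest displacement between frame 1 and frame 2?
the red circle

(moved 7.8; next 6.0)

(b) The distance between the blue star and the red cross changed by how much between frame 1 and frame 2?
+1.2

Distance in frame 1: 8.8. Distance in frame 2: 10.0.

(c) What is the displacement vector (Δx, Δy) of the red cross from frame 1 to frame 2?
(4.8, -2.3)

The red cross was at (2.4, 3.6) in frame 1 and (7.2, 1.3) in frame 2.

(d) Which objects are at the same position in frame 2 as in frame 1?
the brown square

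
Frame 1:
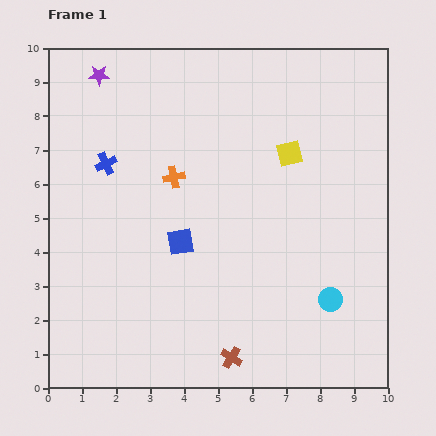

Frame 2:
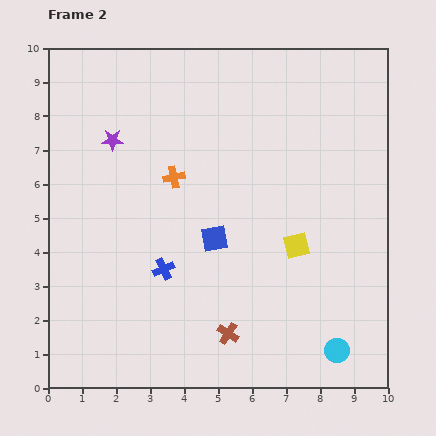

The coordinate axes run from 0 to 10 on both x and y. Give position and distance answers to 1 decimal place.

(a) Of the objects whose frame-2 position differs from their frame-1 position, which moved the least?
the brown cross

(moved 0.7)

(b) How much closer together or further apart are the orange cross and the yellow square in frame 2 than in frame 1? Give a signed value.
+0.6

Distance in frame 1: 3.5. Distance in frame 2: 4.1.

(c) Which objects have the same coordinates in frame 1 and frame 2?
the orange cross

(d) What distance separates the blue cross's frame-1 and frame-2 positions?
3.5

The blue cross moved from (1.7, 6.6) to (3.4, 3.5), a distance of √(1.7² + 3.1²) ≈ 3.5.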